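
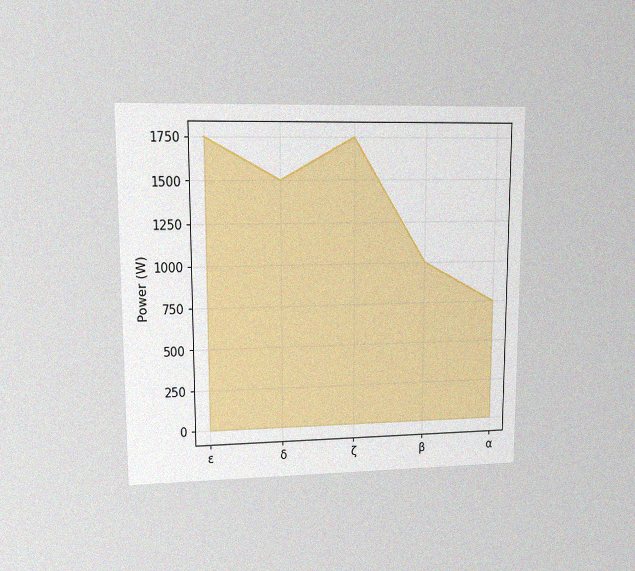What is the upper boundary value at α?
The chart is viewed at a slight angle, with some photo noise. At α the upper boundary is at 750W.

750W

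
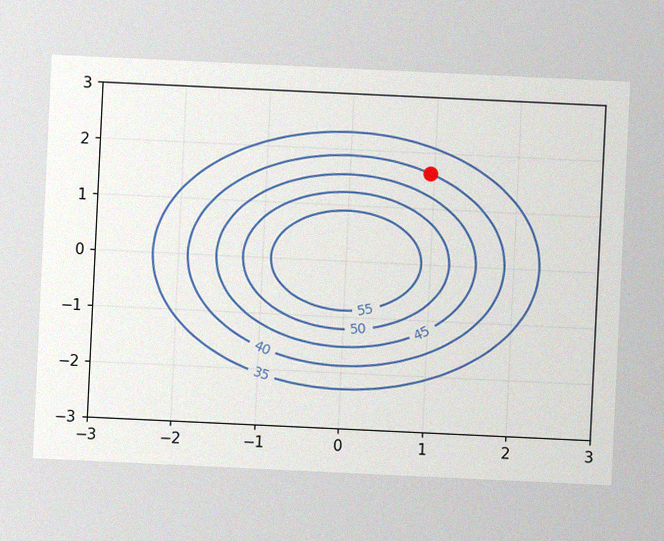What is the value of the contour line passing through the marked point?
The chart is tilted about 3° clockwise, with some photo noise. The marked point sits on the contour labelled 40.

40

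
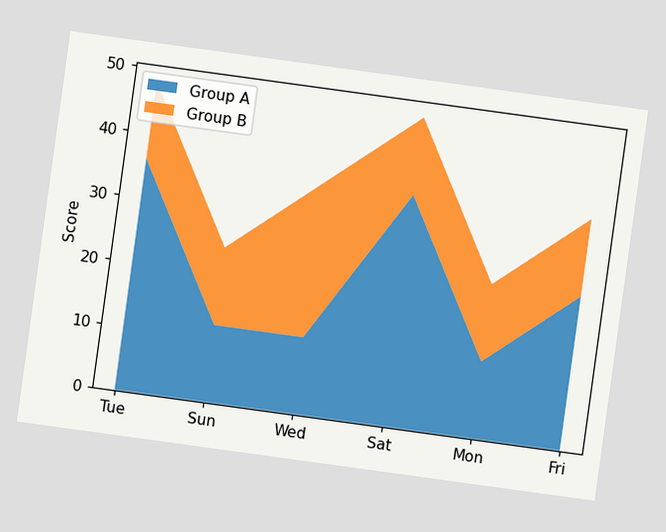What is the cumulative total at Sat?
The chart is tilted about 8° clockwise. The stacked total at Sat reaches 48.

48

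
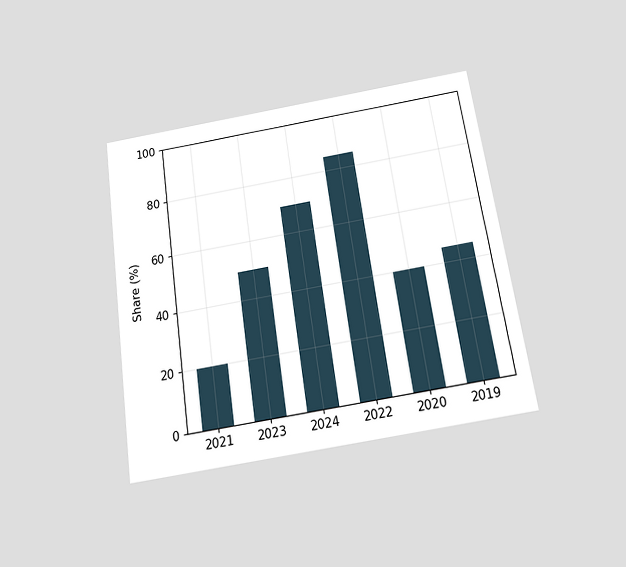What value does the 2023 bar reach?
The chart is tilted about 8° counter-clockwise and viewed slightly from below. Reading along the chart's y-axis, the 2023 bar reaches 50%.

50%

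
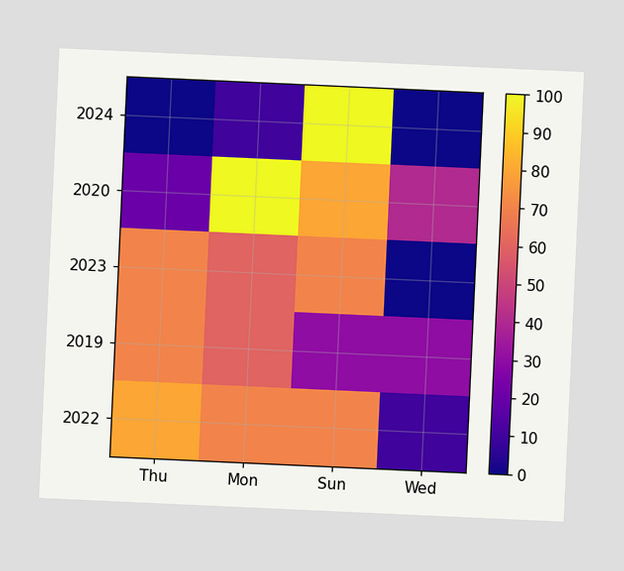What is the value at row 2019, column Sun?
30

The chart is tilted about 3° clockwise. Matching cell (2019, Sun) against the colorbar gives 30.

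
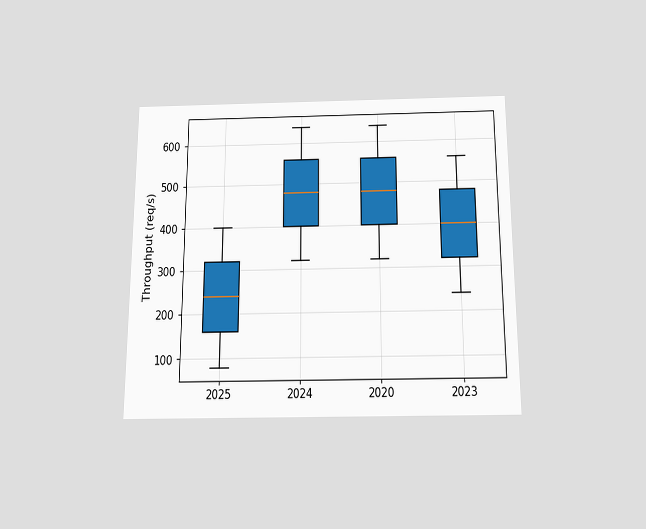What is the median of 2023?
The chart is viewed slightly from below. The median line in the 2023 box sits at 400req/s.

400req/s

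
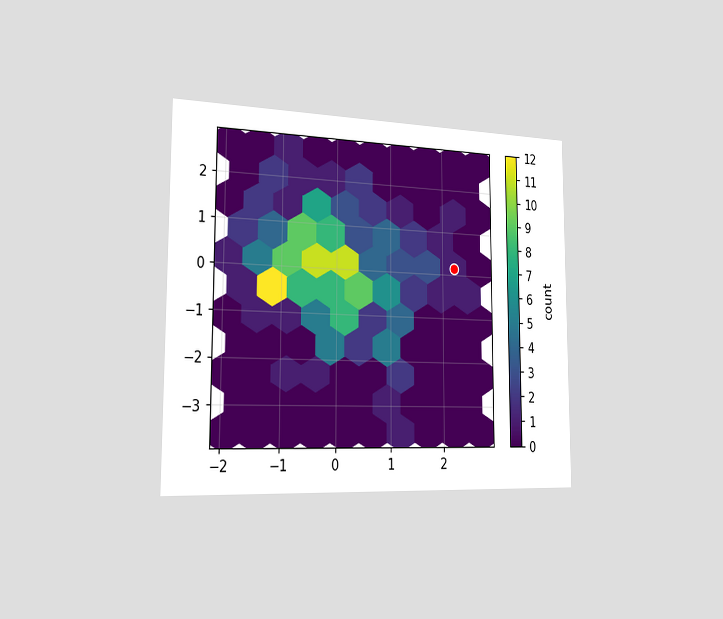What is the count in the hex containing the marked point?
1

The chart is viewed slightly from the left. The marked hex reads 1 on the colorbar.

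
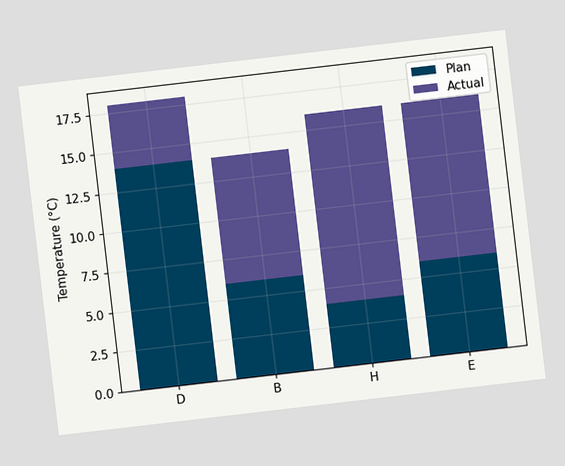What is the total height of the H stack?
The chart is tilted about 7° counter-clockwise. The H stack's top reaches 16°C on the y-axis.

16°C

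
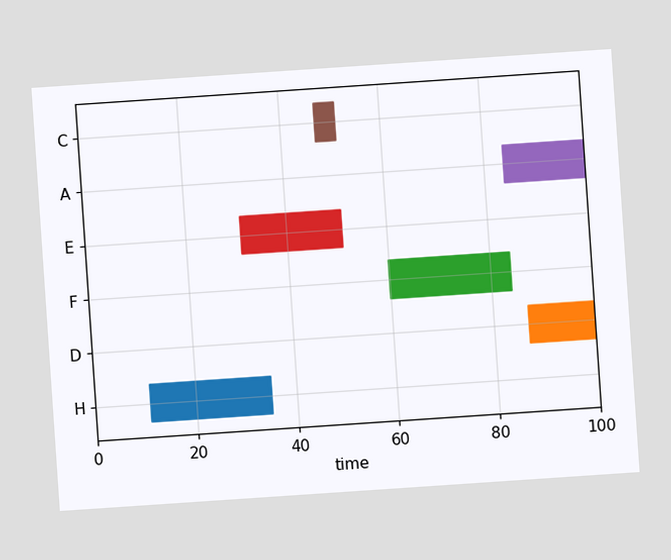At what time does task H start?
The chart is tilted about 4° counter-clockwise. The H bar begins at t=11.

11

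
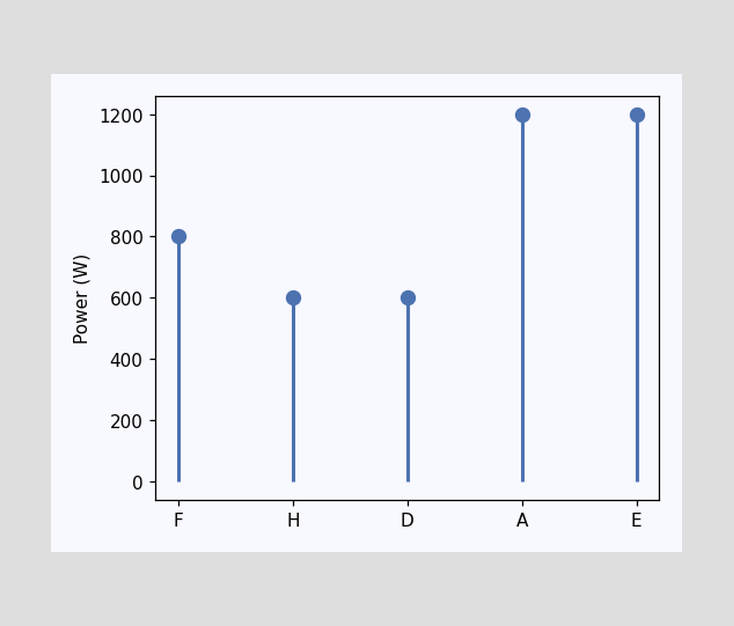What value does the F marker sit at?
800W

The F marker sits at 800W.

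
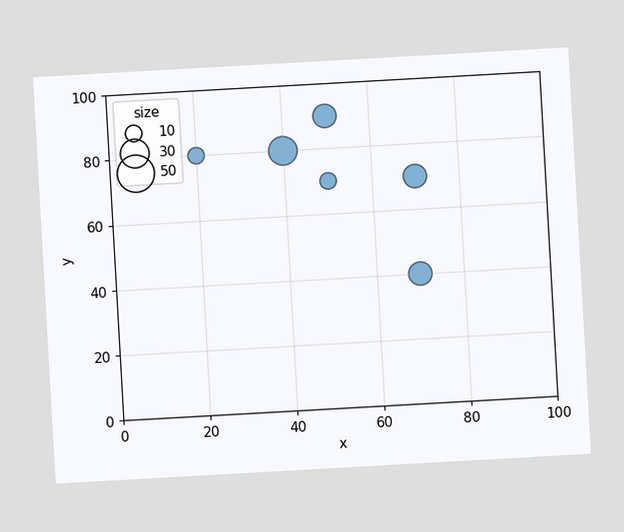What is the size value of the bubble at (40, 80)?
30

The chart is tilted about 3° counter-clockwise. Matching the bubble at (40, 80) against the size legend gives 30.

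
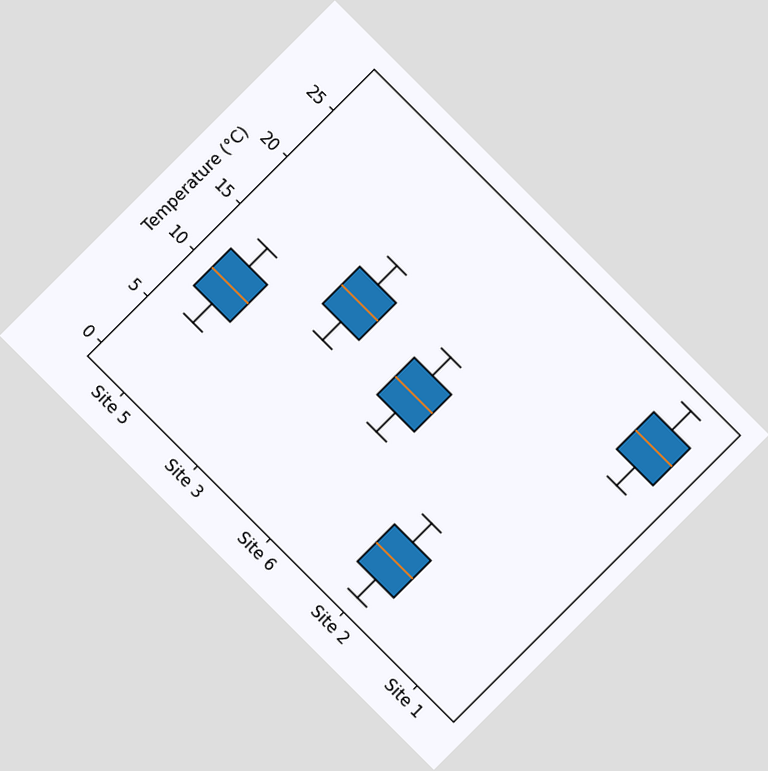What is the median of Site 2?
The chart is tilted about 45° clockwise. The median line in the Site 2 box sits at 4°C.

4°C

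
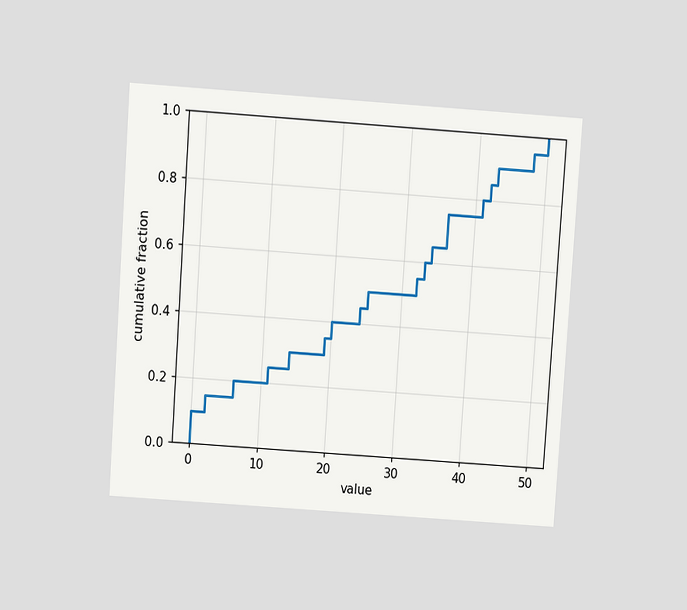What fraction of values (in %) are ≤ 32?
The chart is tilted about 4° clockwise and viewed slightly from above. At x=32 the ECDF step is at 55%.

55%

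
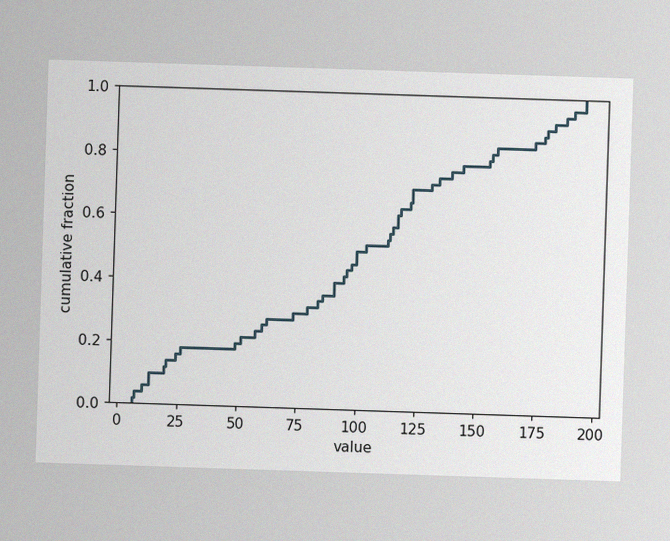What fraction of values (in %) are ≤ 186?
The image has some photo noise and uneven lighting. At x=186 the ECDF step is at 94%.

94%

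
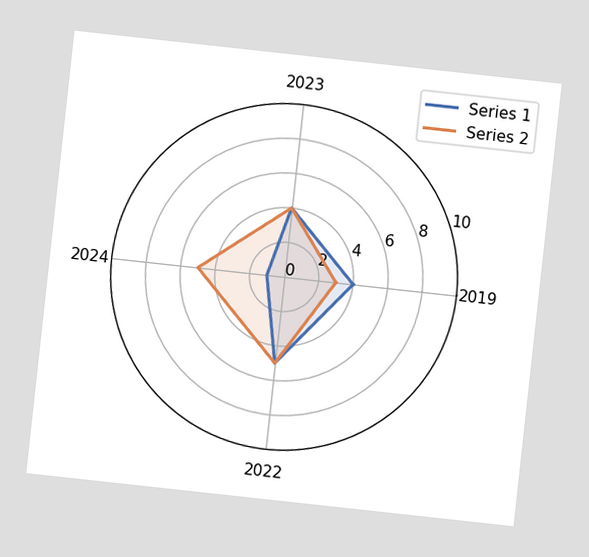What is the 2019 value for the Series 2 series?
The chart is tilted about 6° clockwise. On the 2019 axis, Series 2 reaches 3.

3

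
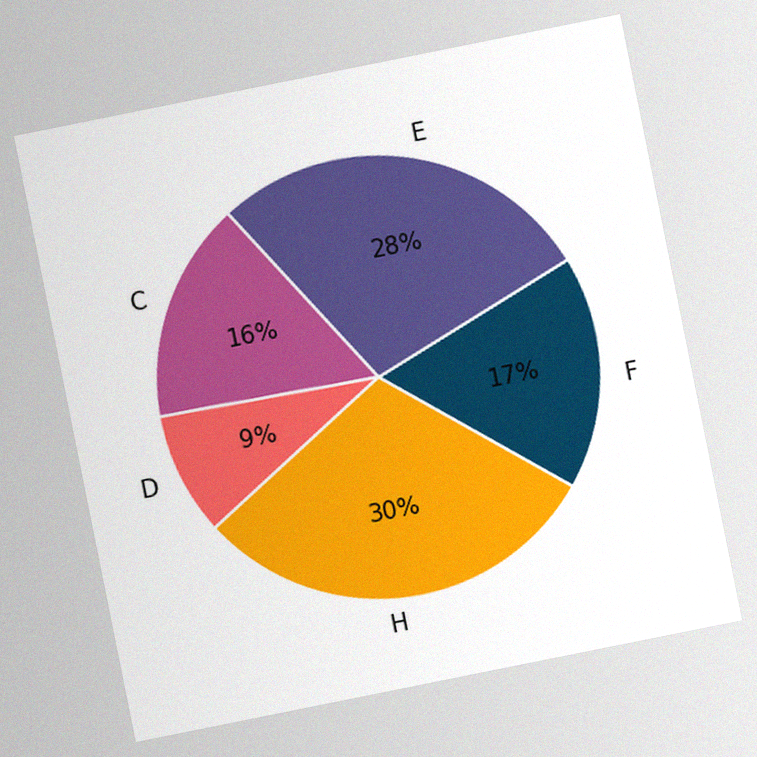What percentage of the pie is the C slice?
16%

The chart is tilted about 11° counter-clockwise, with some photo noise. The C slice takes up 16% of the pie.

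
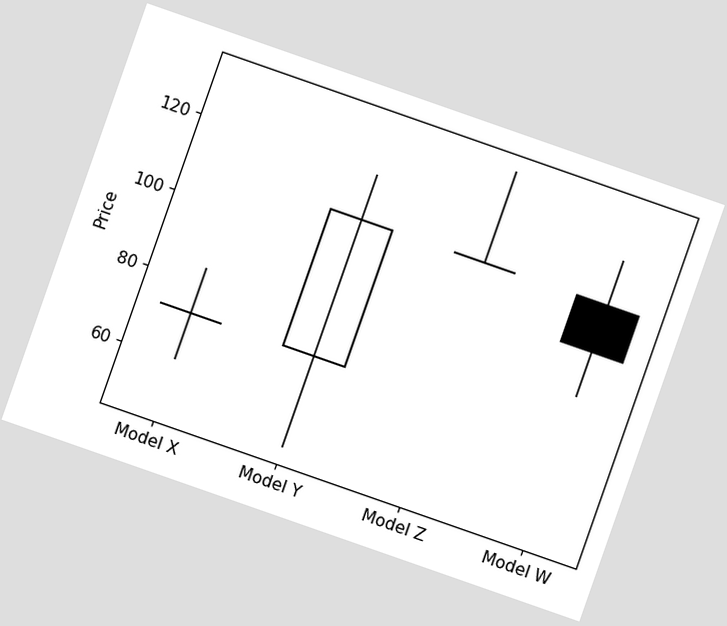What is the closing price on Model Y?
The chart is tilted about 19° clockwise. The Model Y candle closes at 108.

108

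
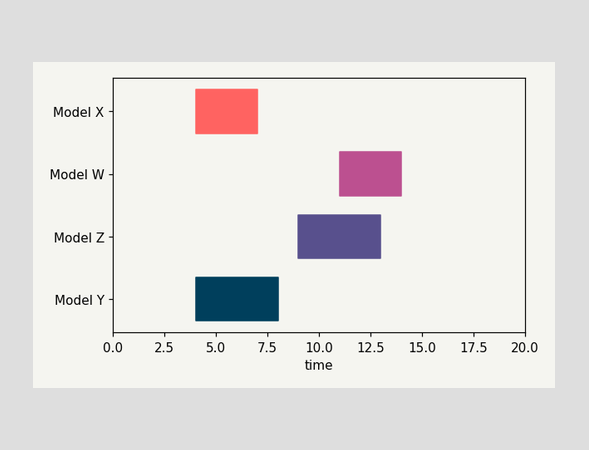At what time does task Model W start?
The Model W bar begins at t=11.

11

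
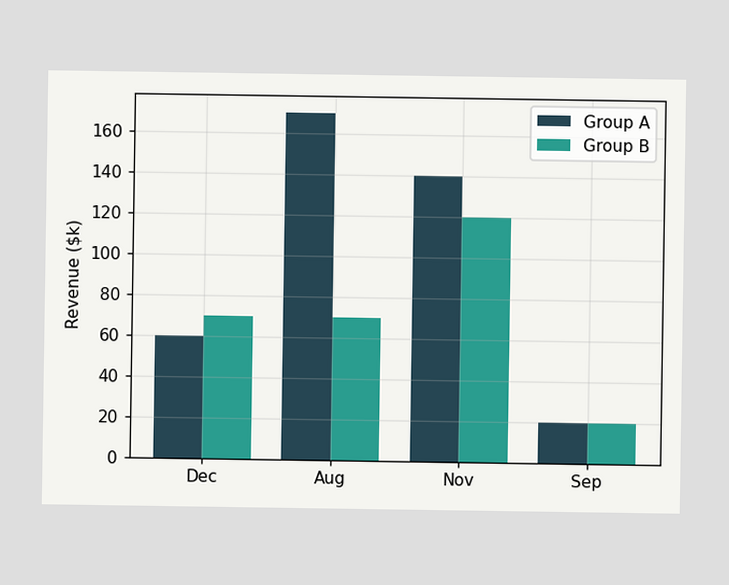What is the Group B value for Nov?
$120k

The Group B bar at Nov reaches $120k on the y-axis.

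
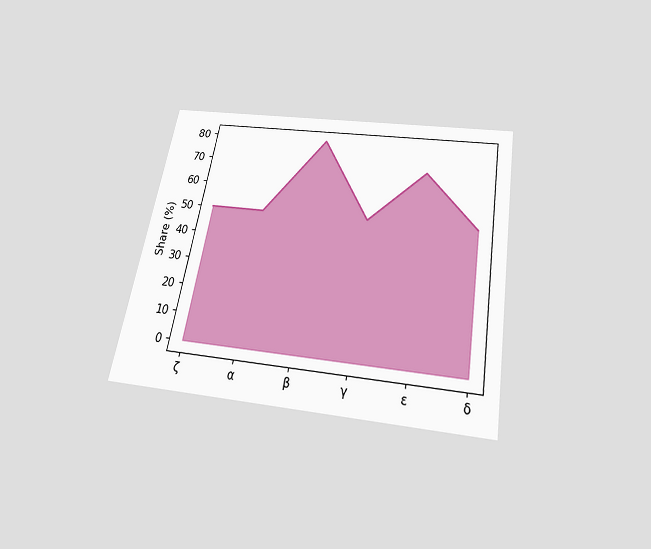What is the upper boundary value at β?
The chart is tilted about 10° clockwise and viewed slightly from below. At β the upper boundary is at 80%.

80%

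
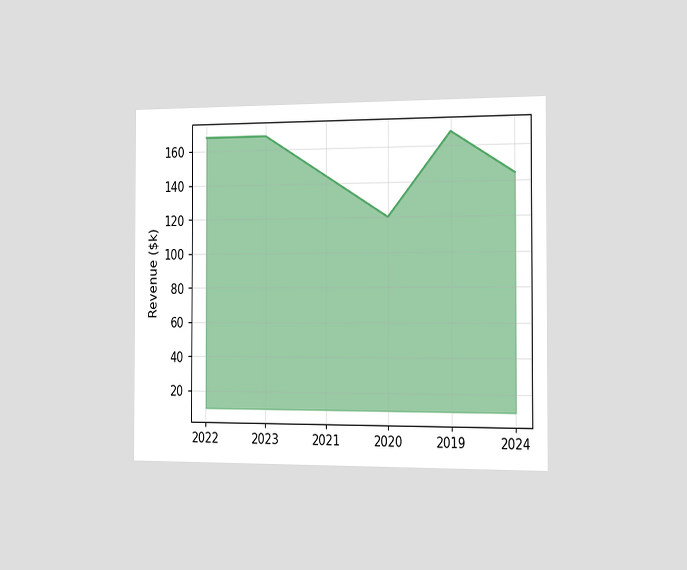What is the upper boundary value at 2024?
The chart is viewed slightly from the right. At 2024 the upper boundary is at $144k.

$144k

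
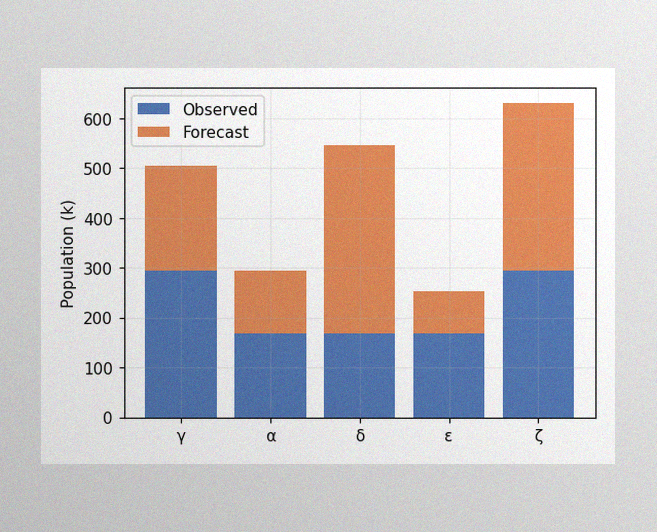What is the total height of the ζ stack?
630k

The image has some photo noise and uneven lighting. The ζ stack's top reaches 630k on the y-axis.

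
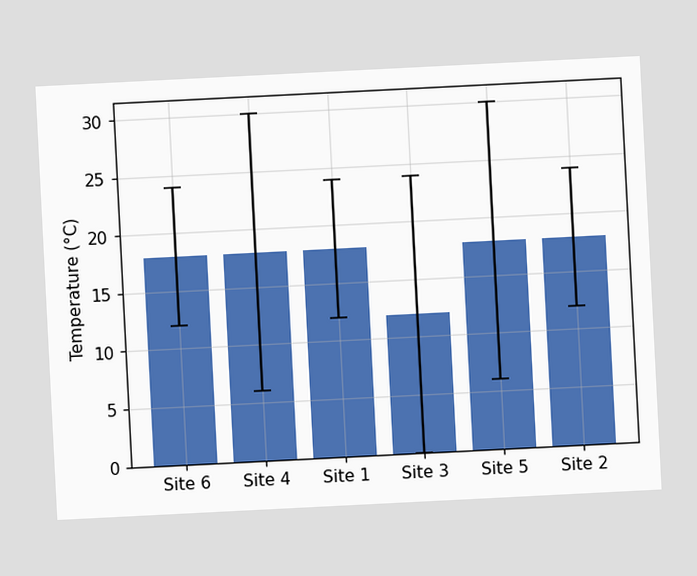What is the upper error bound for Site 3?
24°C

The chart is tilted about 3° counter-clockwise. The Site 3 bar's upper whisker reaches 24°C.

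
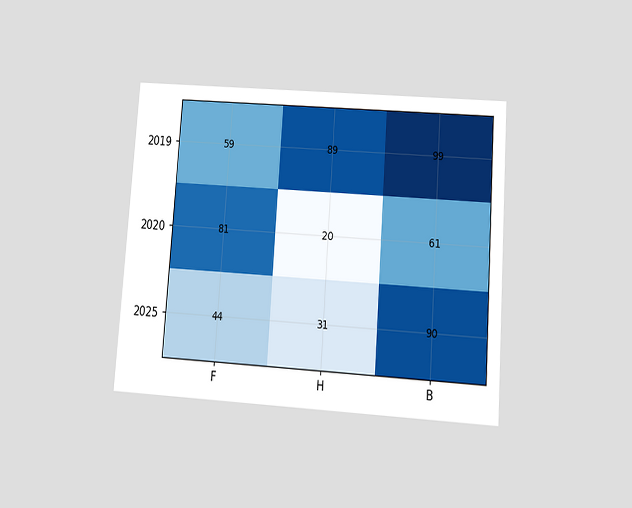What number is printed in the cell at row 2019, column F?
59

The chart is tilted about 4° clockwise and viewed slightly from below. The (2019, F) cell reads 59.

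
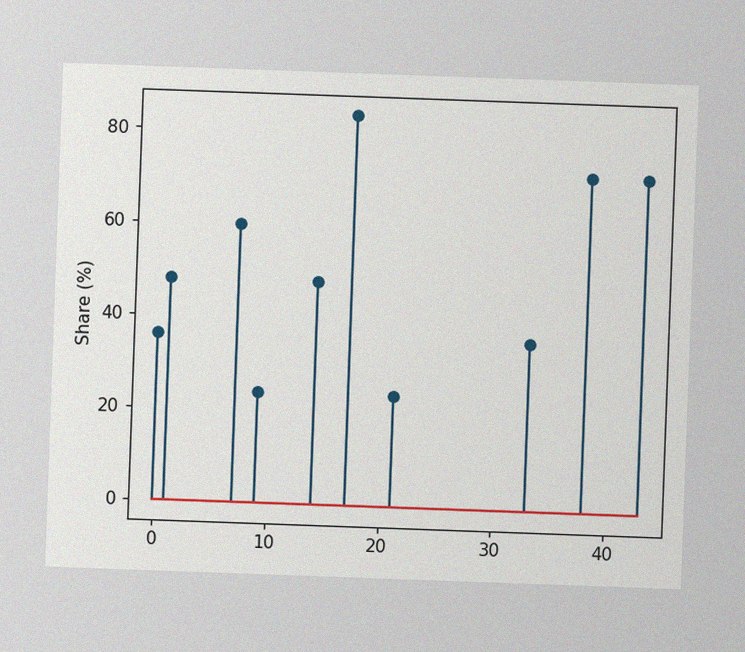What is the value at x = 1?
48%

The chart is tilted about 2° clockwise, with some photo noise. The stem at x=1 reaches 48%.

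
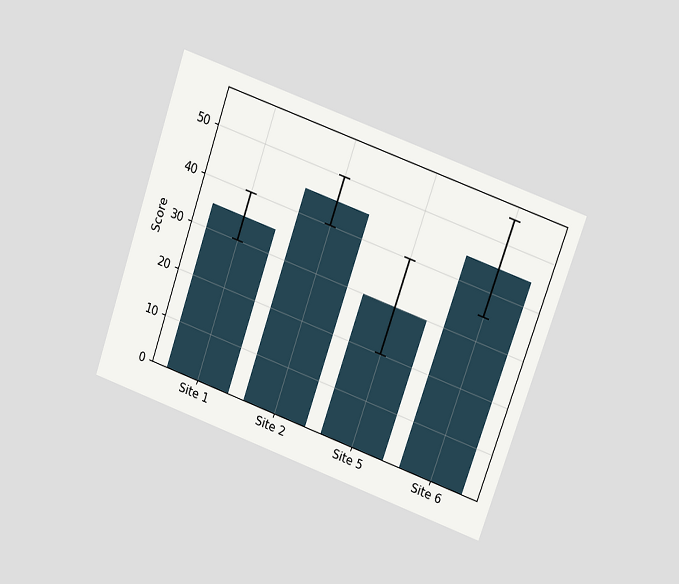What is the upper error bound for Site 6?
55

The chart is tilted about 19° clockwise and viewed at a slight angle. The Site 6 bar's upper whisker reaches 55.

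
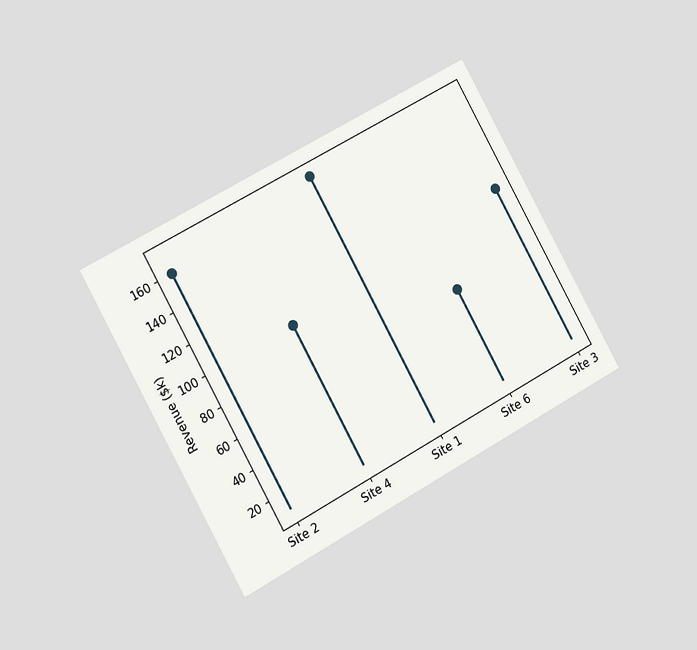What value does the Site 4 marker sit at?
$100k

The chart is tilted about 29° counter-clockwise and viewed slightly from the left. The Site 4 marker sits at $100k.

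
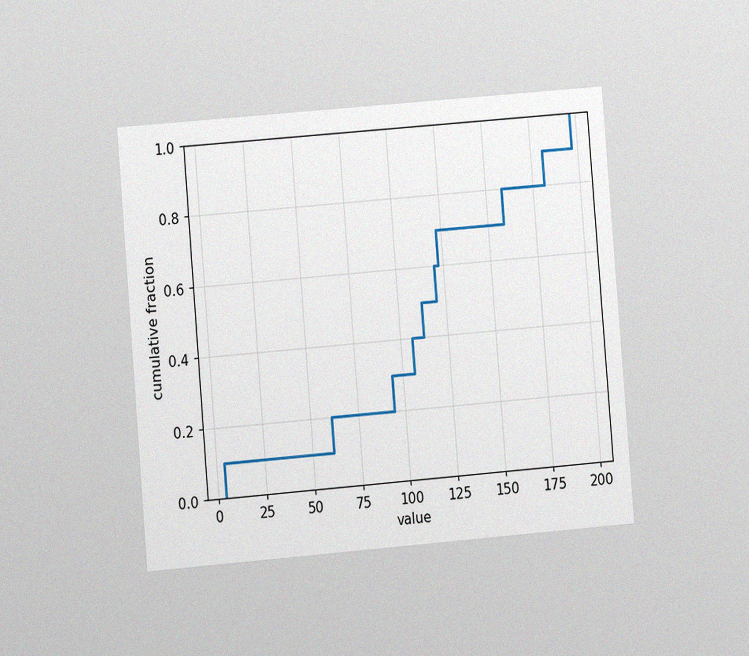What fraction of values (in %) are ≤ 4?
The chart is tilted about 5° counter-clockwise and viewed at a slight angle, with some photo noise. At x=4 the ECDF step is at 10%.

10%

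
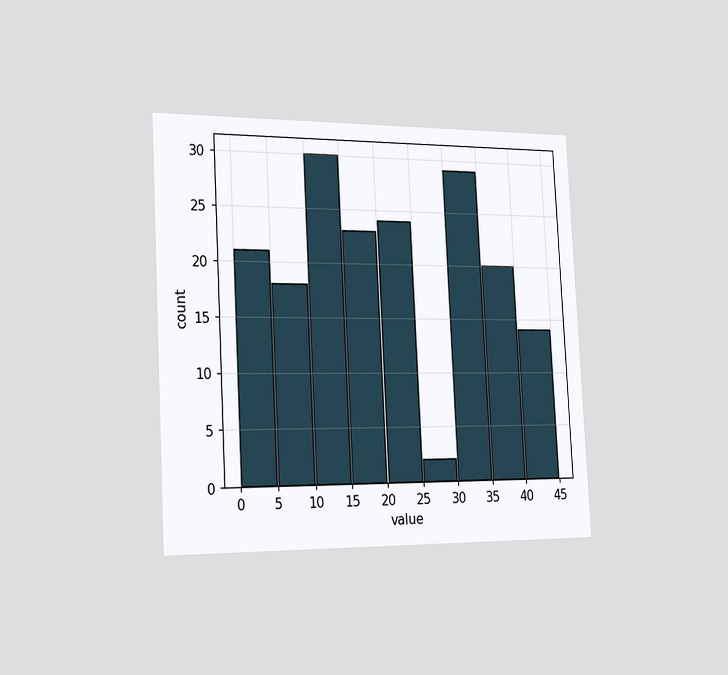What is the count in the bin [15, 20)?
23

The chart is tilted about 3° counter-clockwise and viewed slightly from the left. The [15, 20) bin has height 23.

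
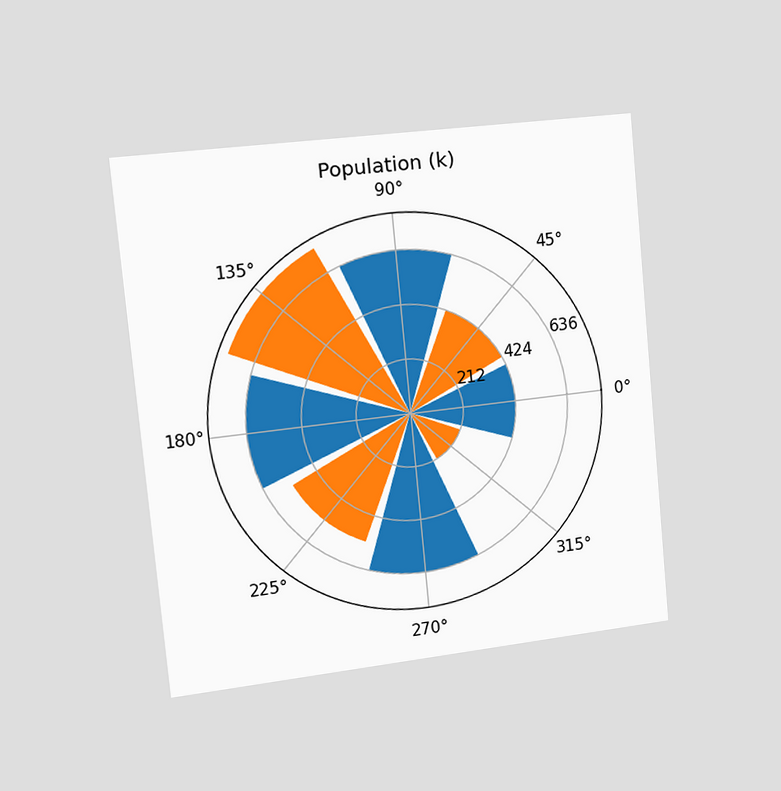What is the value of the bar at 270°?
636k

The chart is tilted about 5° counter-clockwise and viewed slightly from the left. The bar at 270° reaches 636k on the radial axis.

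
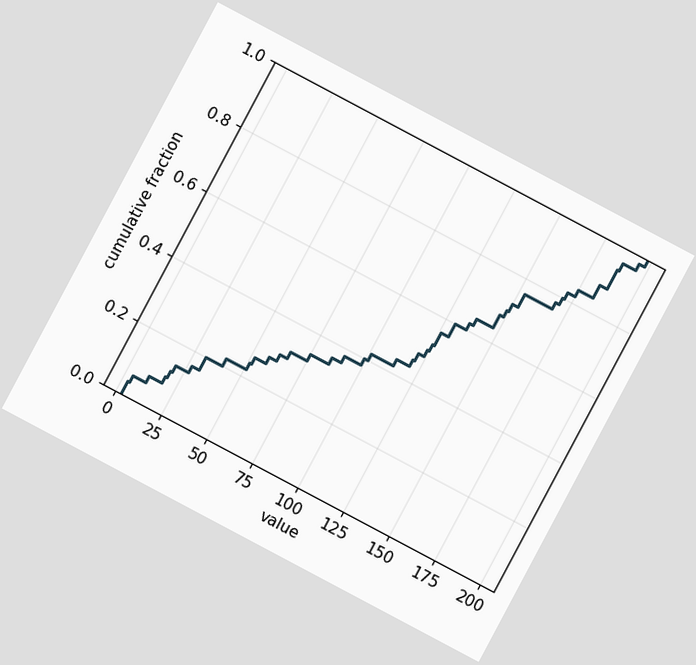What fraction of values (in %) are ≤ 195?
The chart is tilted about 28° clockwise. At x=195 the ECDF step is at 98%.

98%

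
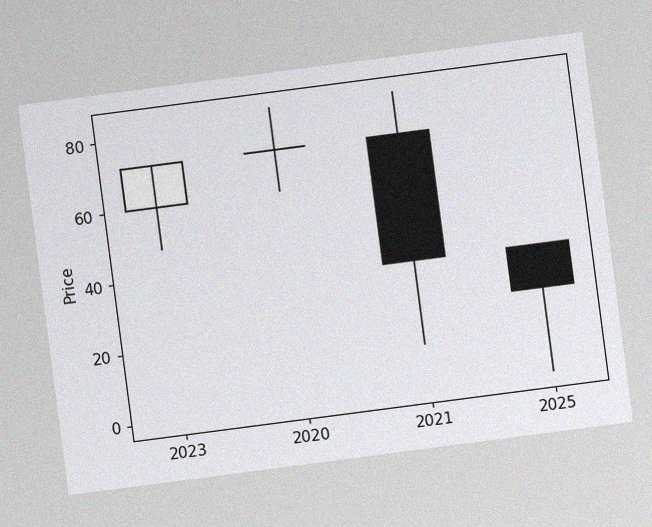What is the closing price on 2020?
72

The chart is tilted about 7° counter-clockwise, with some photo noise. The 2020 candle closes at 72.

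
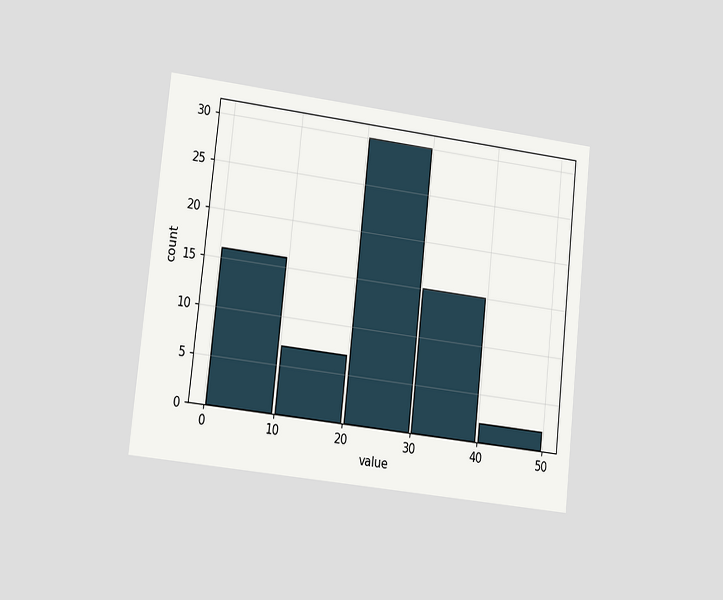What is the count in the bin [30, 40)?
The chart is tilted about 6° clockwise and viewed slightly from the left. The [30, 40) bin has height 15.

15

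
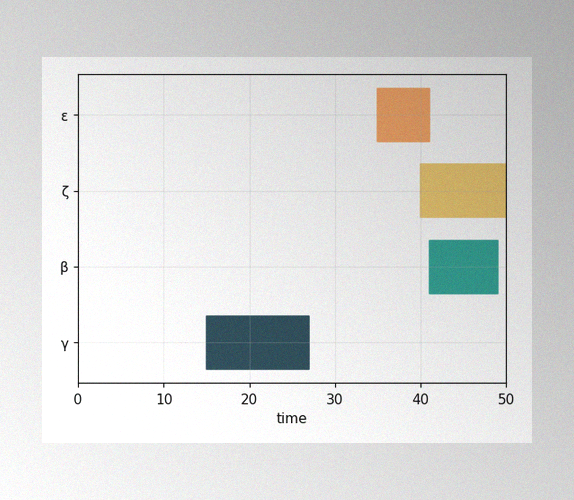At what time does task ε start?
35

The image has some photo noise and uneven lighting. The ε bar begins at t=35.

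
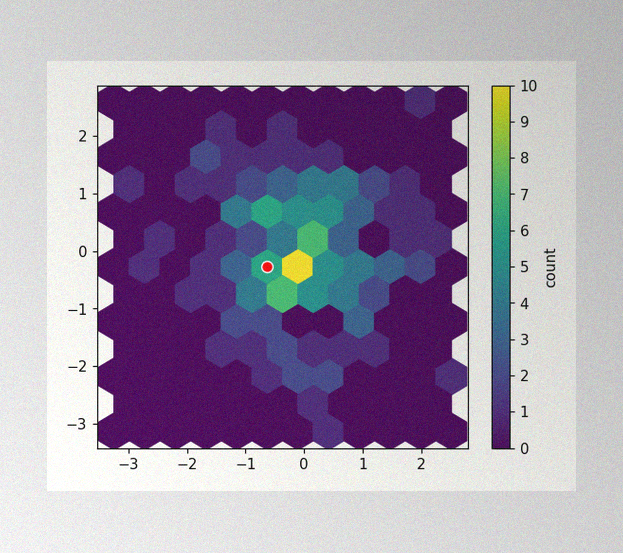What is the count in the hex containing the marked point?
The image has some photo noise and uneven lighting. The marked hex reads 6 on the colorbar.

6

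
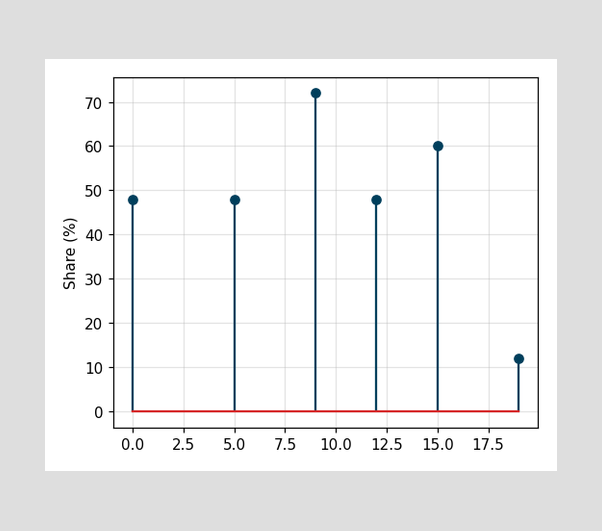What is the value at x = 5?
48%

The stem at x=5 reaches 48%.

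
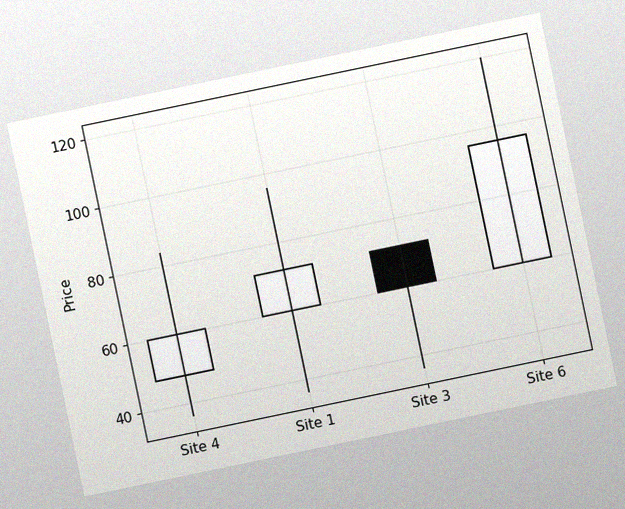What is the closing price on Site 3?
The chart is tilted about 12° counter-clockwise, with some photo noise. The Site 3 candle closes at 60.

60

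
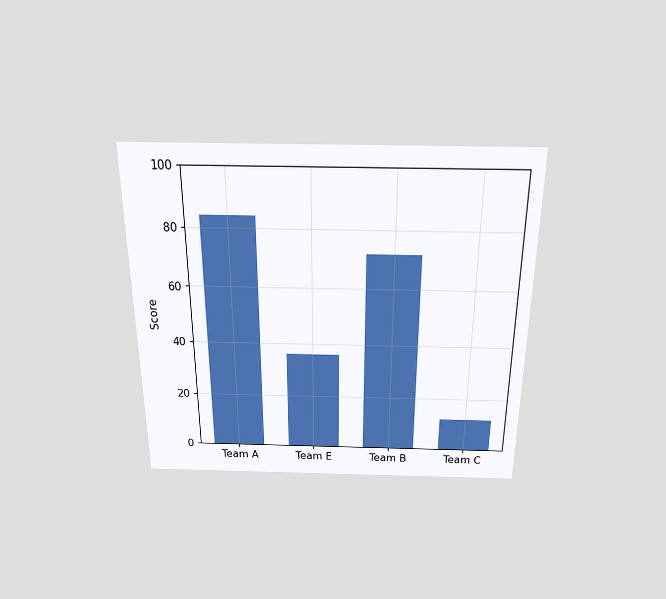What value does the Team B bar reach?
72

The chart is viewed slightly from above. Reading along the chart's y-axis, the Team B bar reaches 72.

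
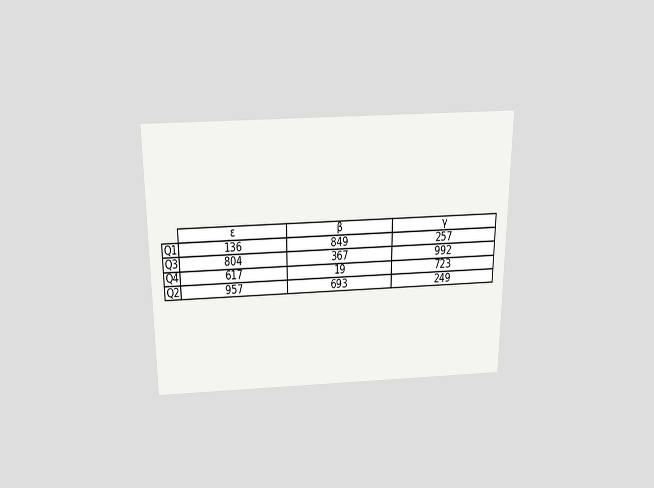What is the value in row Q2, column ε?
957

The chart is viewed slightly from above. The (Q2, ε) cell reads 957.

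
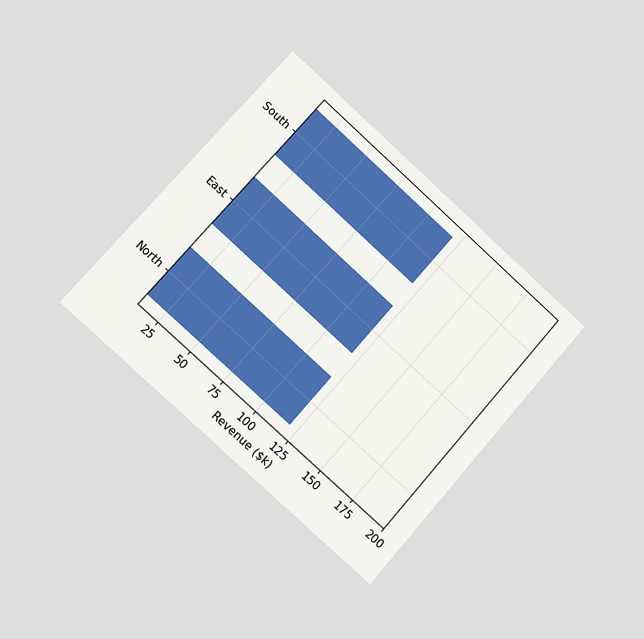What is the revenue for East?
The chart is tilted about 41° clockwise and viewed slightly from the left. Reading along the chart's x-axis, the East bar reaches $120k.

$120k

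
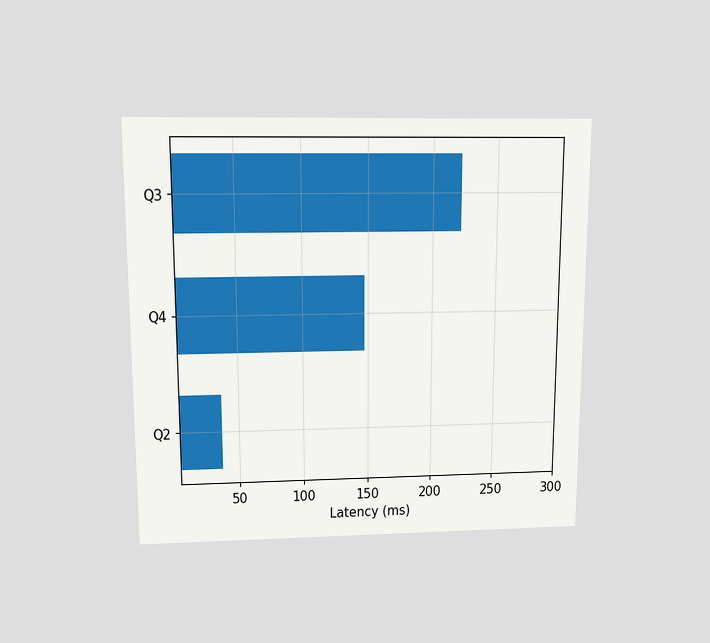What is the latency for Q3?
The chart is viewed slightly from above. Reading along the chart's x-axis, the Q3 bar reaches 222ms.

222ms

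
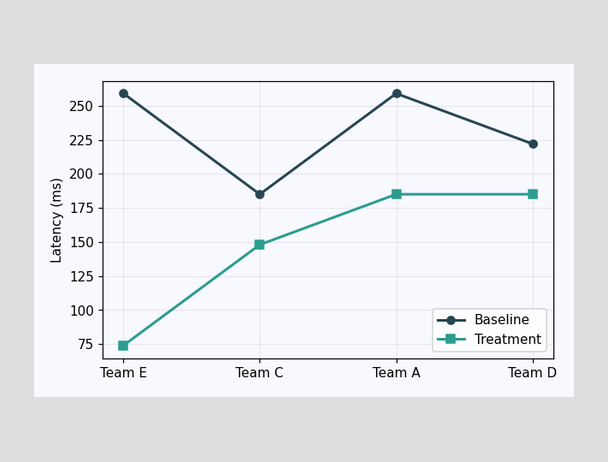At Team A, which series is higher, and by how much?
At Team A, Baseline sits above the other line by 74ms.

Baseline, by 74ms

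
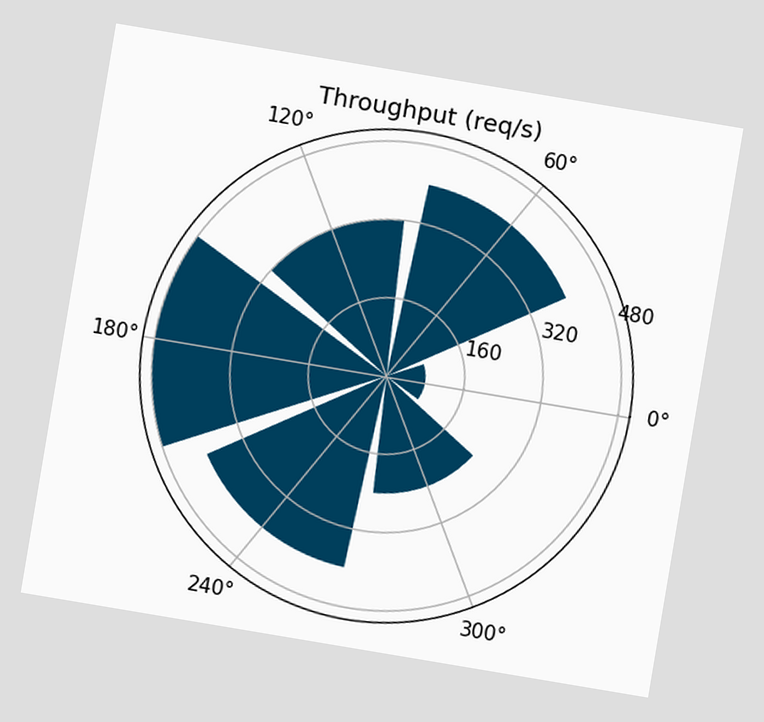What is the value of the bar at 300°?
240req/s

The chart is tilted about 10° clockwise. The bar at 300° reaches 240req/s on the radial axis.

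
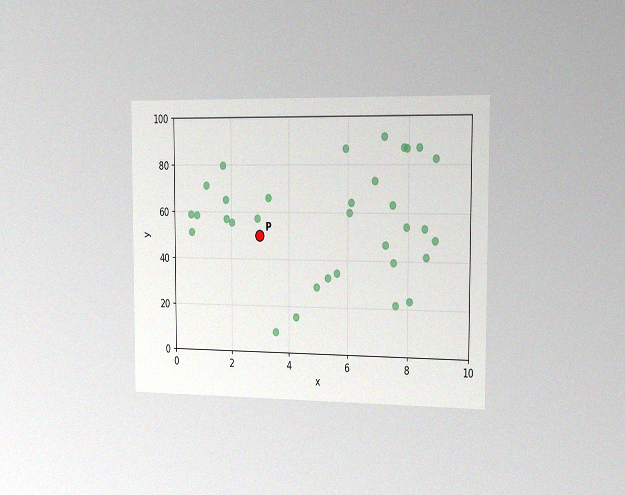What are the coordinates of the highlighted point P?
The chart is viewed slightly from the right, with some photo noise. Following the gridlines from P to each axis, P sits at (3, 50).

(3, 50)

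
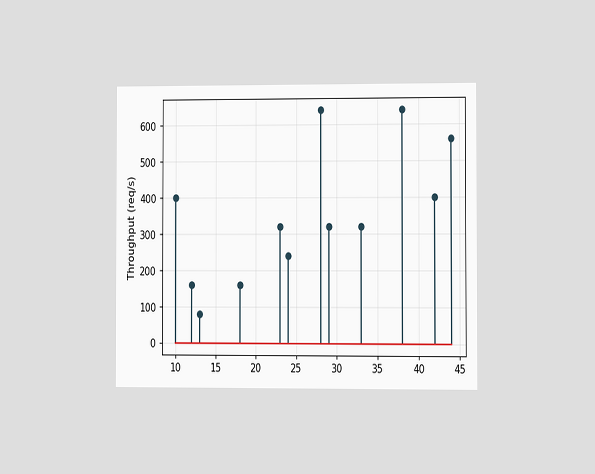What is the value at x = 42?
400req/s

The chart is viewed at a slight angle. The stem at x=42 reaches 400req/s.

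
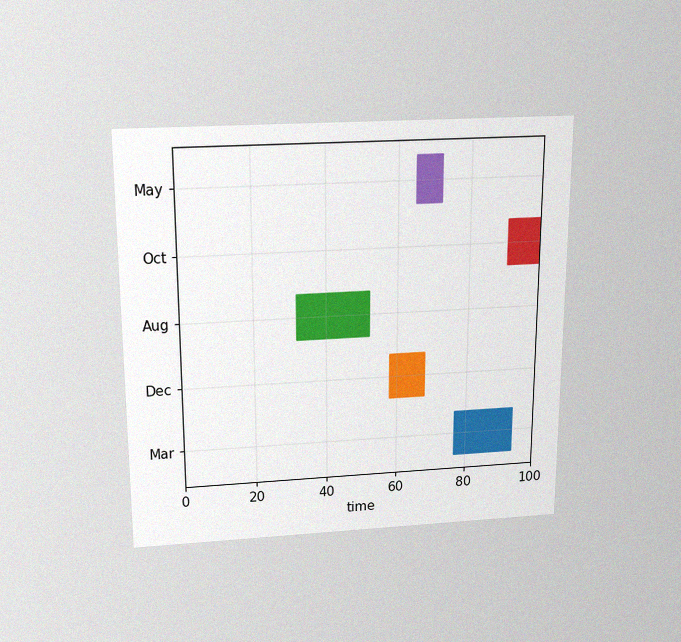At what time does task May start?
65

The chart is viewed slightly from above, with some photo noise. The May bar begins at t=65.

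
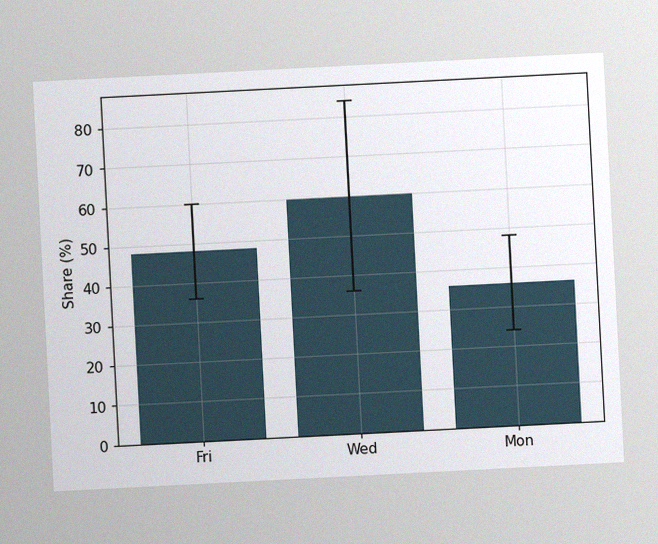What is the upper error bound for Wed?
The chart is tilted about 3° counter-clockwise, with some photo noise. The Wed bar's upper whisker reaches 84%.

84%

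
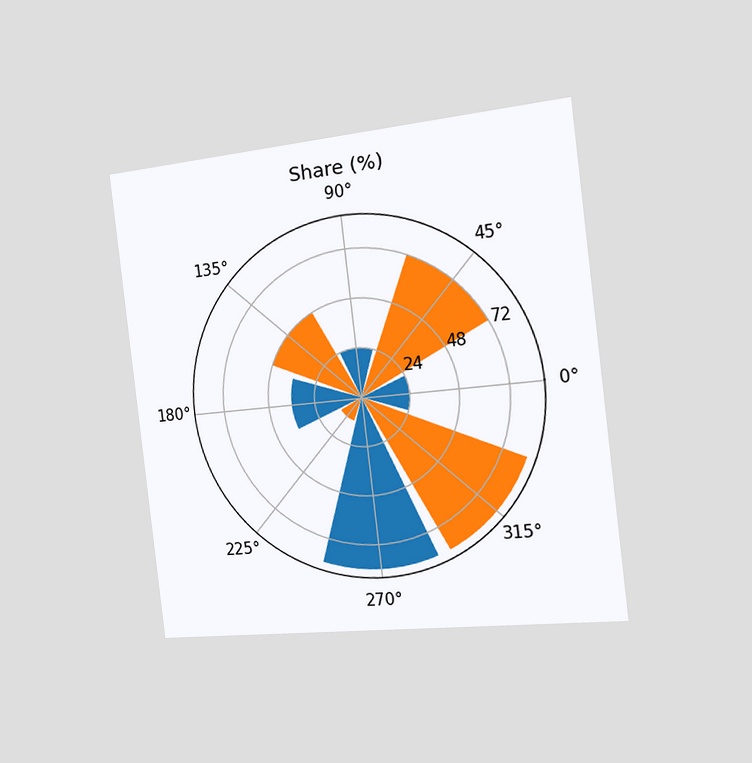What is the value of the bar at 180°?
36%

The chart is tilted about 7° counter-clockwise and viewed slightly from the right. The bar at 180° reaches 36% on the radial axis.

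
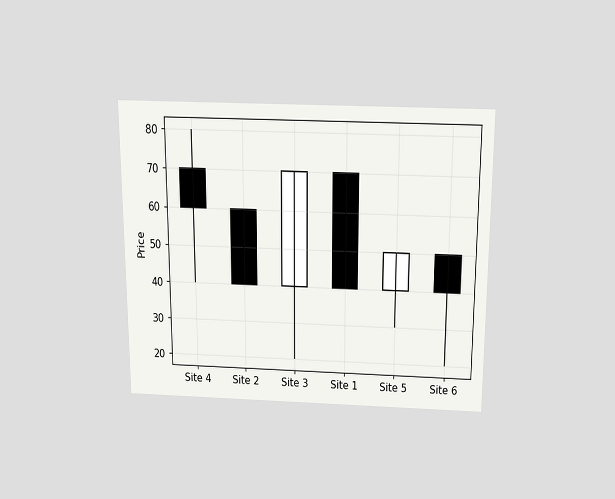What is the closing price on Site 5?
50

The chart is viewed slightly from above. The Site 5 candle closes at 50.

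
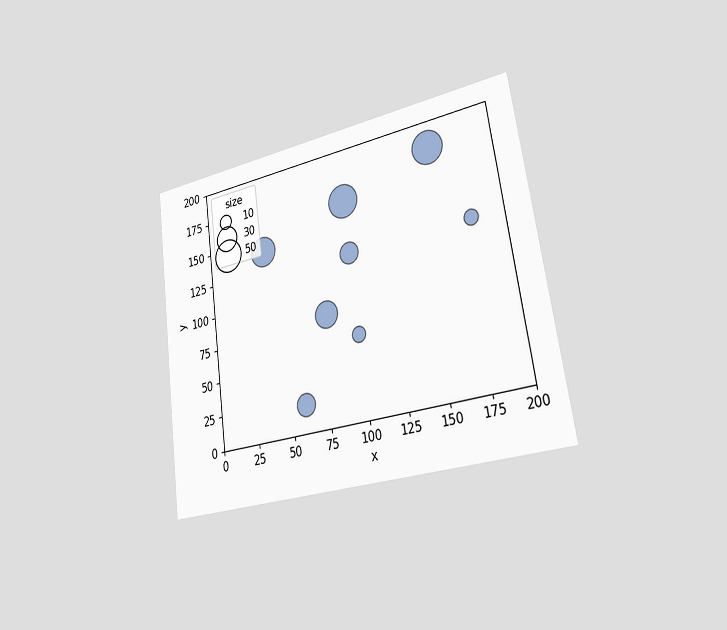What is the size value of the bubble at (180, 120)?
10

The chart is tilted about 8° counter-clockwise and viewed slightly from the right. Matching the bubble at (180, 120) against the size legend gives 10.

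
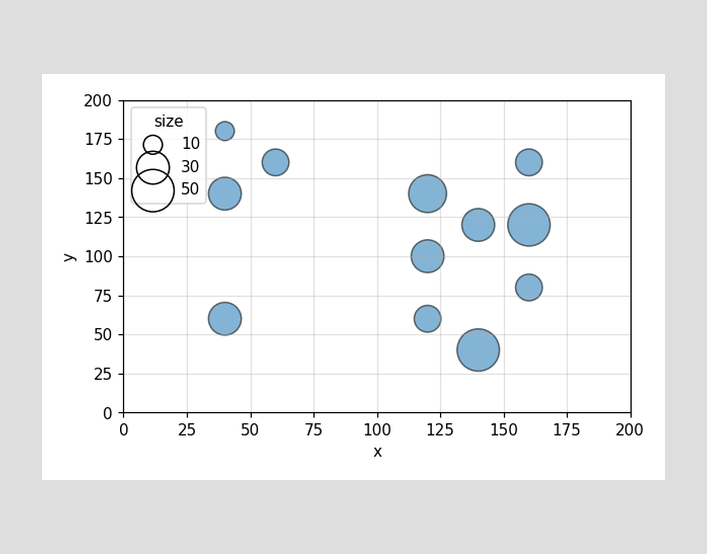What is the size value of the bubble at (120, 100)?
30

Matching the bubble at (120, 100) against the size legend gives 30.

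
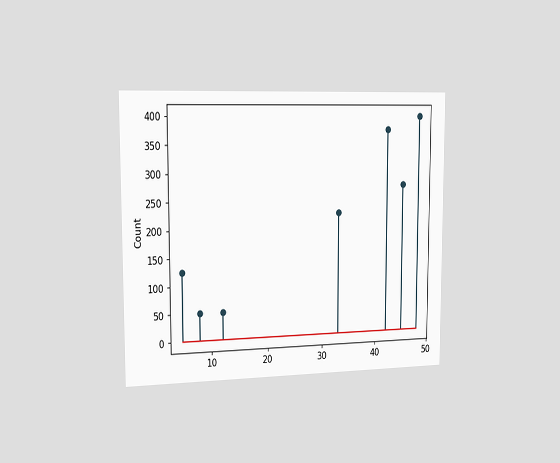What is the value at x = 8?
The chart is viewed slightly from the left. The stem at x=8 reaches 50.

50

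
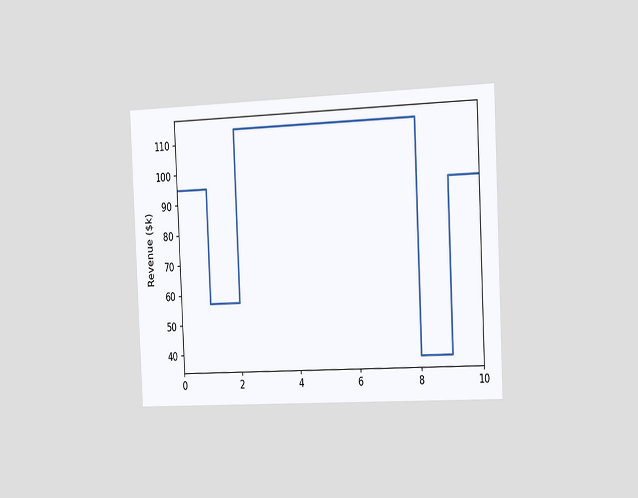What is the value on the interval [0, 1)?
$95k

The chart is tilted about 3° counter-clockwise and viewed slightly from the right. On [0, 1) the step sits at $95k.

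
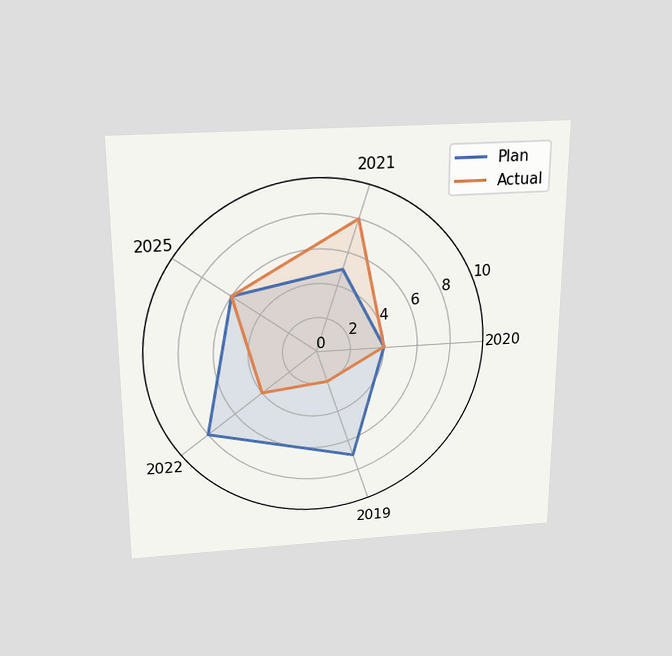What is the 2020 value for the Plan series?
4

The chart is viewed slightly from above. On the 2020 axis, Plan reaches 4.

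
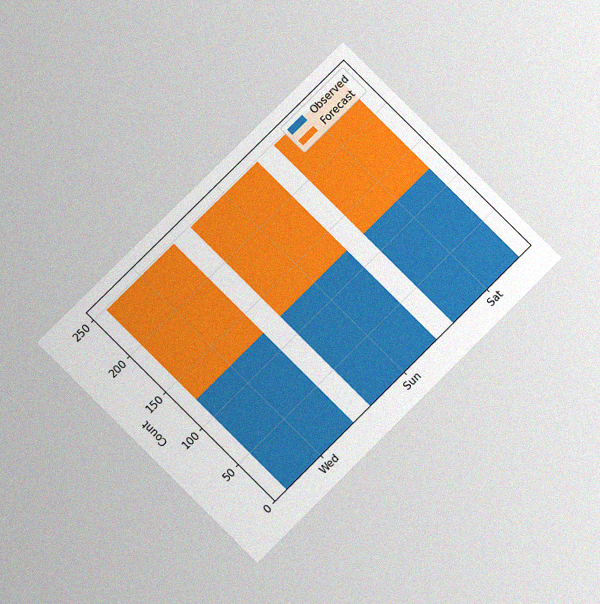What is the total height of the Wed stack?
The chart is tilted about 45° counter-clockwise and viewed at a slight angle, with some photo noise. The Wed stack's top reaches 248 on the y-axis.

248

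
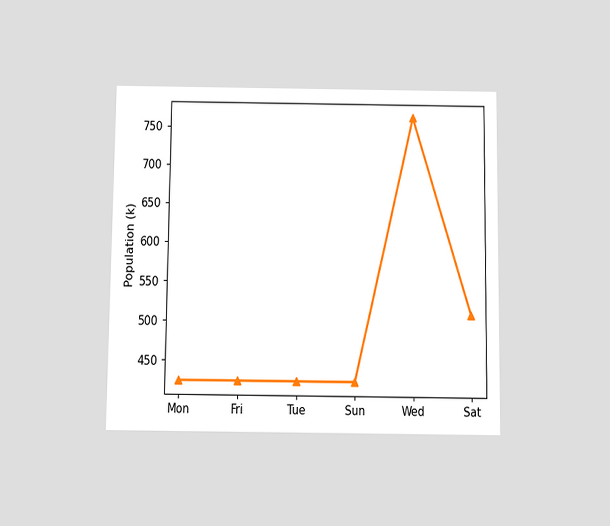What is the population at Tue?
425k

The chart is viewed slightly from below. At Tue, the line is at 425k.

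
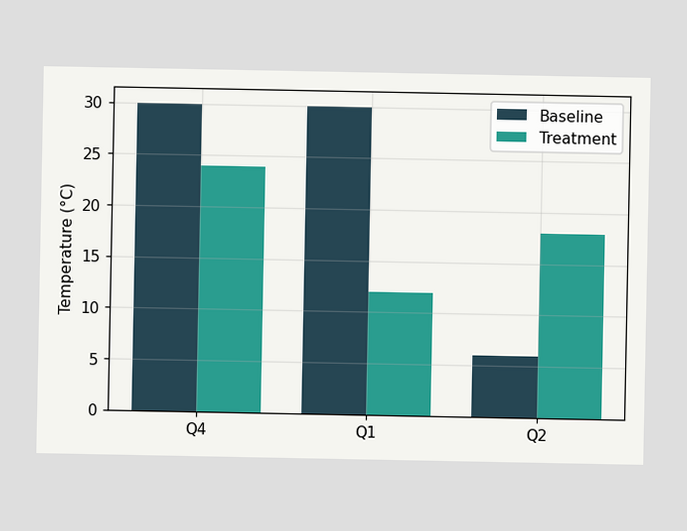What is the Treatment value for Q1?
12°C

The Treatment bar at Q1 reaches 12°C on the y-axis.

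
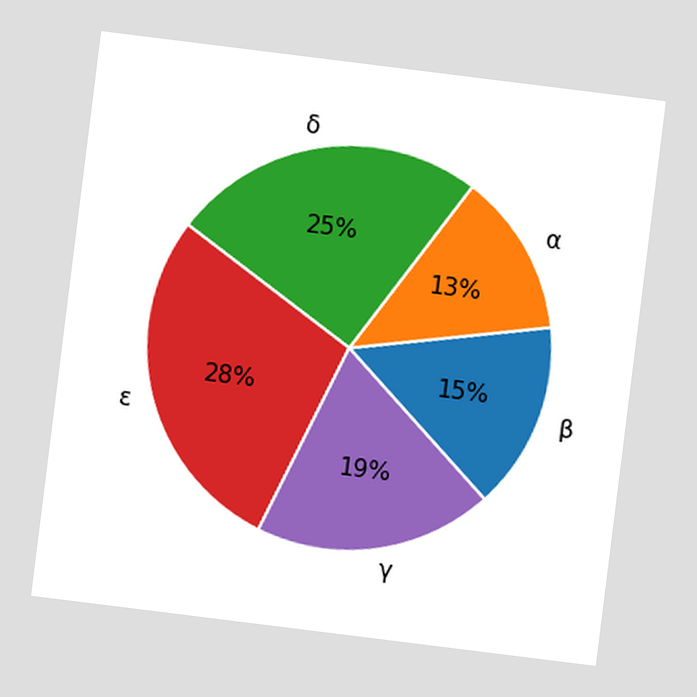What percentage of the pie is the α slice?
13%

The chart is tilted about 7° clockwise. The α slice takes up 13% of the pie.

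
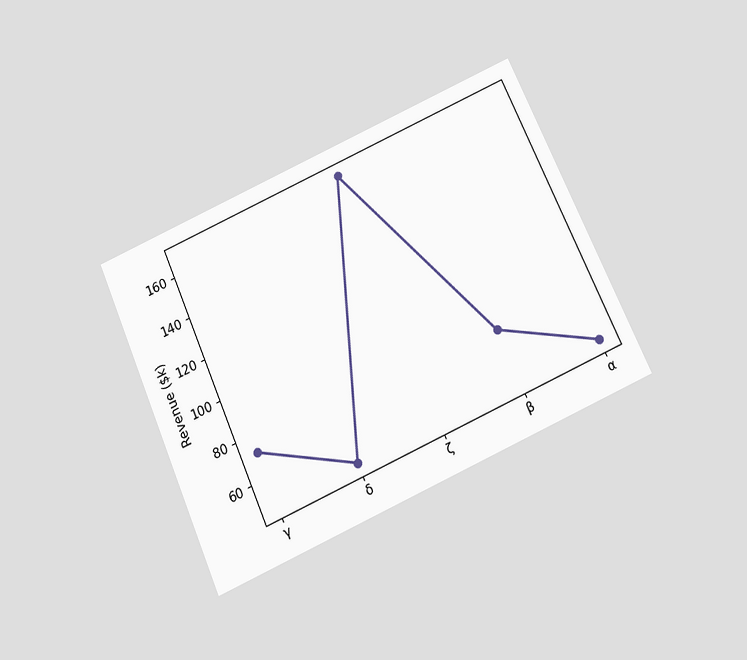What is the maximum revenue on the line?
The chart is tilted about 24° counter-clockwise and viewed slightly from below. The highest point is at ζ, and reading across to the y-axis gives $168k.

$168k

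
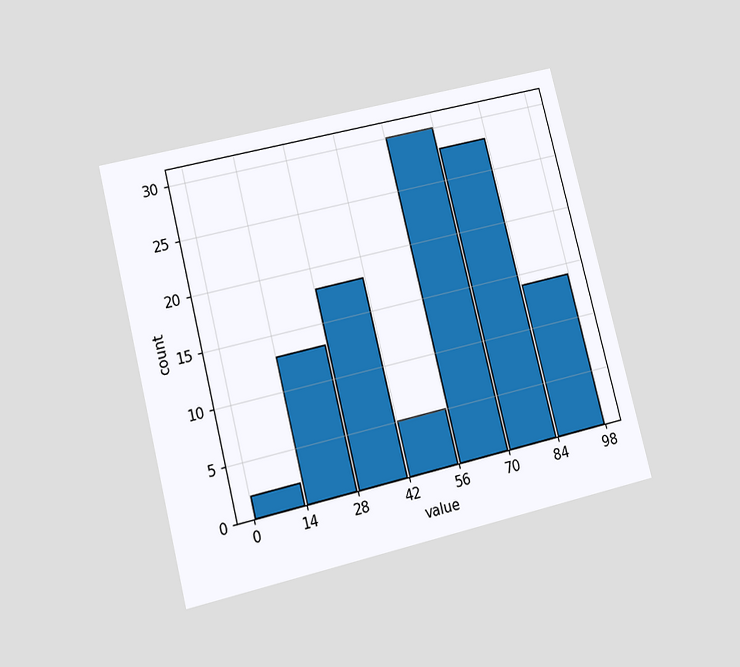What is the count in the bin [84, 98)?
The chart is tilted about 14° counter-clockwise and viewed at a slight angle. The [84, 98) bin has height 14.

14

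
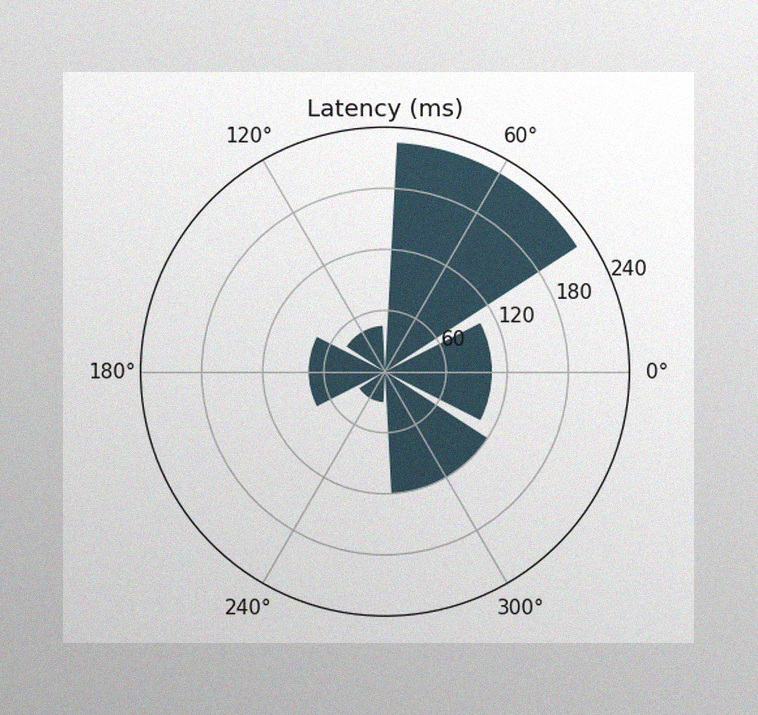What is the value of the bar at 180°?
75ms

The image has some photo noise and uneven lighting. The bar at 180° reaches 75ms on the radial axis.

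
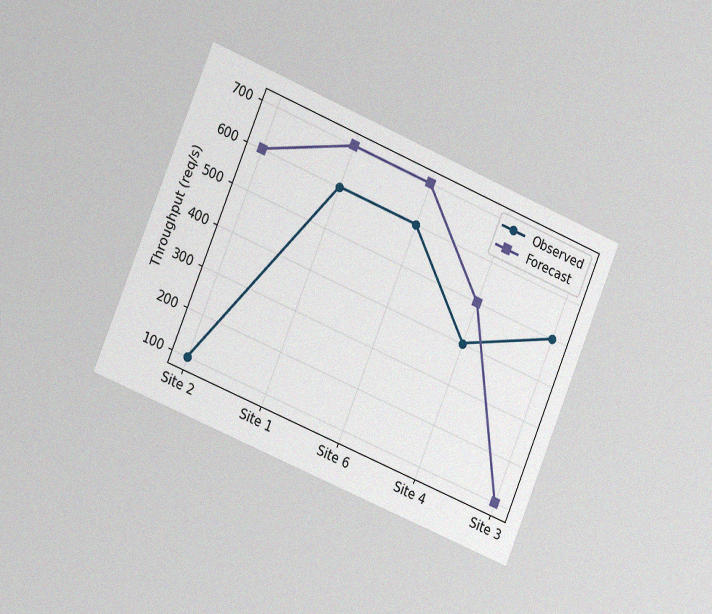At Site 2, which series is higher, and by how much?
The chart is tilted about 23° clockwise and viewed slightly from the left, with some photo noise. At Site 2, Forecast sits above the other line by 500req/s.

Forecast, by 500req/s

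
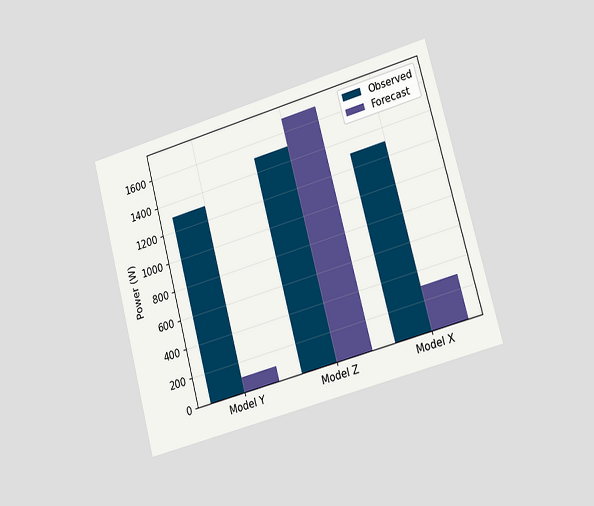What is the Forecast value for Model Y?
The chart is tilted about 15° counter-clockwise and viewed slightly from the right. The Forecast bar at Model Y reaches 100W on the y-axis.

100W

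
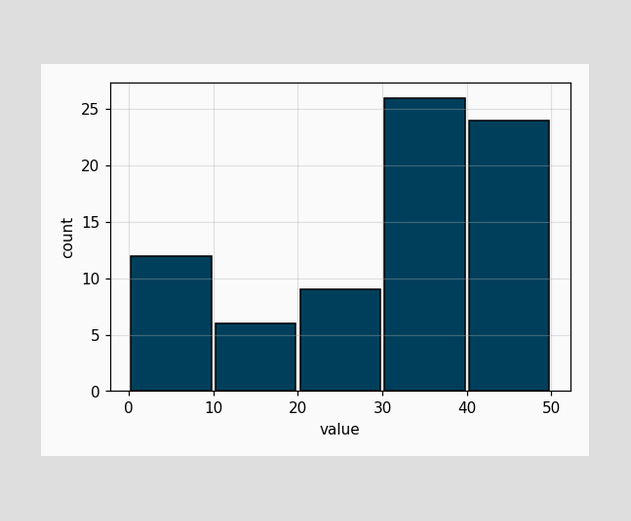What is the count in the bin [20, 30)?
The [20, 30) bin has height 9.

9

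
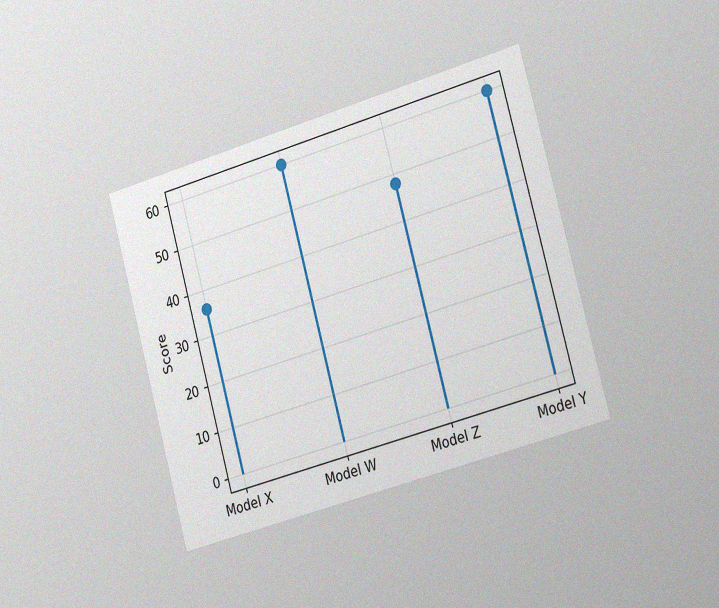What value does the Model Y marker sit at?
60

The chart is tilted about 15° counter-clockwise and viewed slightly from the right, with some photo noise. The Model Y marker sits at 60.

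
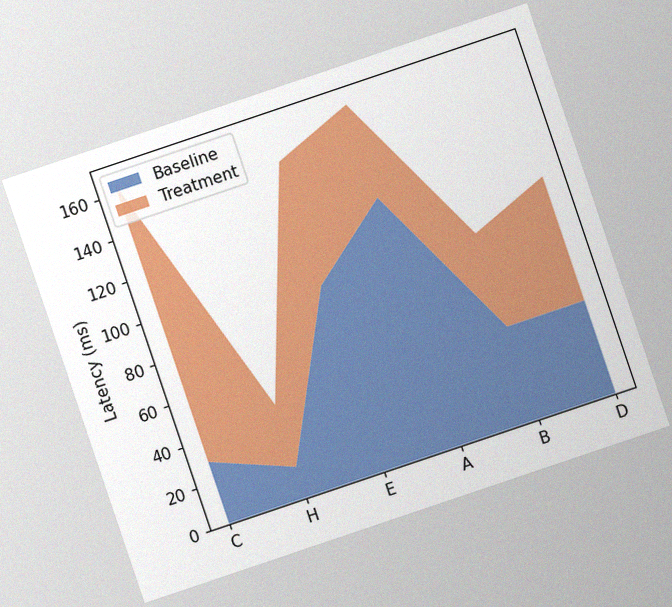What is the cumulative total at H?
The chart is tilted about 19° counter-clockwise, with some photo noise. The stacked total at H reaches 45ms.

45ms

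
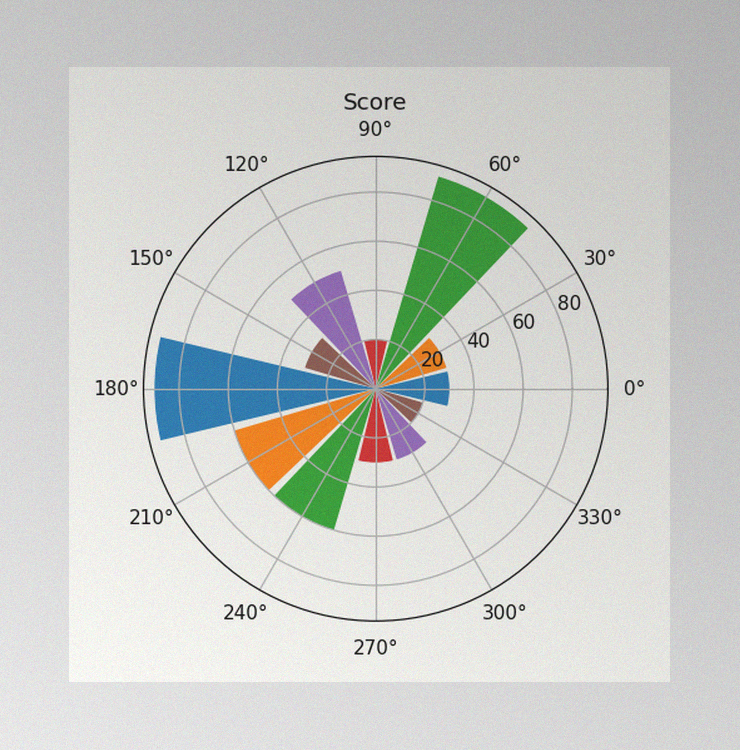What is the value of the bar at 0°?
The image has some photo noise and uneven lighting. The bar at 0° reaches 30 on the radial axis.

30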